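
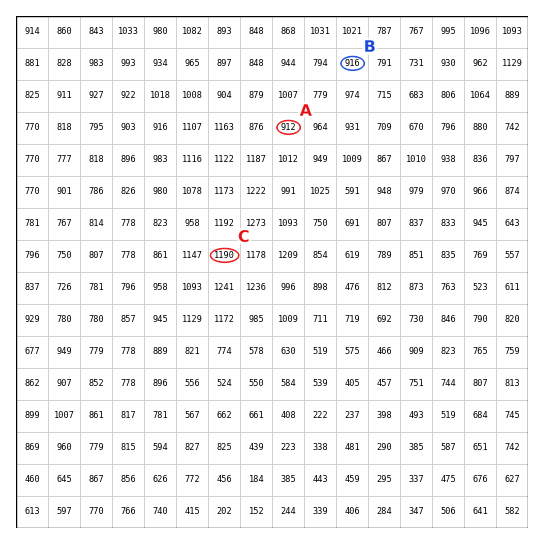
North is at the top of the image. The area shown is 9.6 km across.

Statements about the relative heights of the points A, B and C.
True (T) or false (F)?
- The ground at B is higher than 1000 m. F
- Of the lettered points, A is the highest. F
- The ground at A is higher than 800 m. T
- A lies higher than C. F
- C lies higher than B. T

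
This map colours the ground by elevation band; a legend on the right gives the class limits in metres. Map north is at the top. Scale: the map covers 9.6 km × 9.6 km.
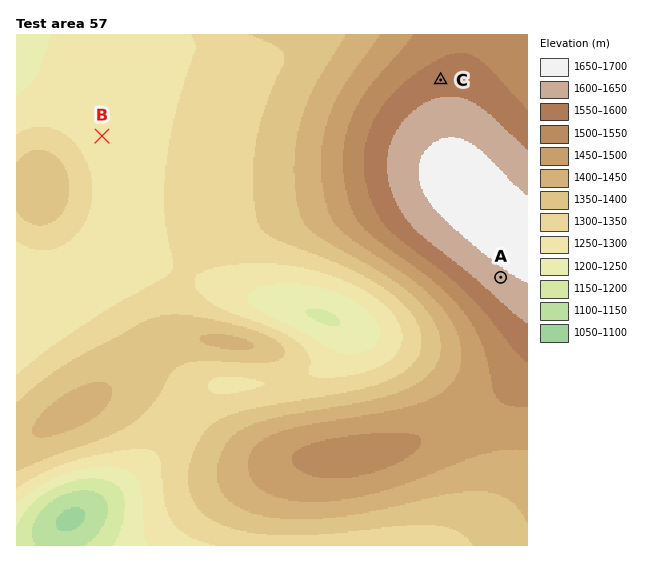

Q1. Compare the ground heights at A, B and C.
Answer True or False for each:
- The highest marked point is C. False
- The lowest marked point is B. True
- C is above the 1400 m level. True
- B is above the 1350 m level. False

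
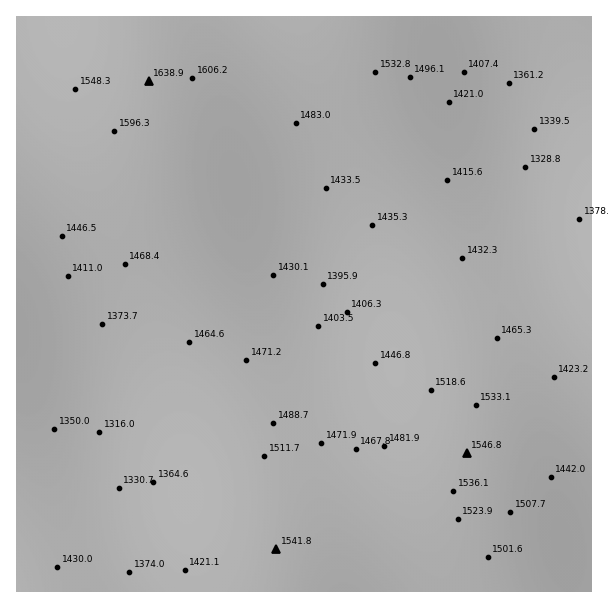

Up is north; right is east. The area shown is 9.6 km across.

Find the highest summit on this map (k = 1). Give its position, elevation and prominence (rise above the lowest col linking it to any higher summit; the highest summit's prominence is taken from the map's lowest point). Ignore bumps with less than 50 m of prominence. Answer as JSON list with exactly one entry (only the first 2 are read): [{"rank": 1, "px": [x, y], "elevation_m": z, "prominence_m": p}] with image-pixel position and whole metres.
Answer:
[{"rank": 1, "px": [149, 81], "elevation_m": 1639, "prominence_m": 323}]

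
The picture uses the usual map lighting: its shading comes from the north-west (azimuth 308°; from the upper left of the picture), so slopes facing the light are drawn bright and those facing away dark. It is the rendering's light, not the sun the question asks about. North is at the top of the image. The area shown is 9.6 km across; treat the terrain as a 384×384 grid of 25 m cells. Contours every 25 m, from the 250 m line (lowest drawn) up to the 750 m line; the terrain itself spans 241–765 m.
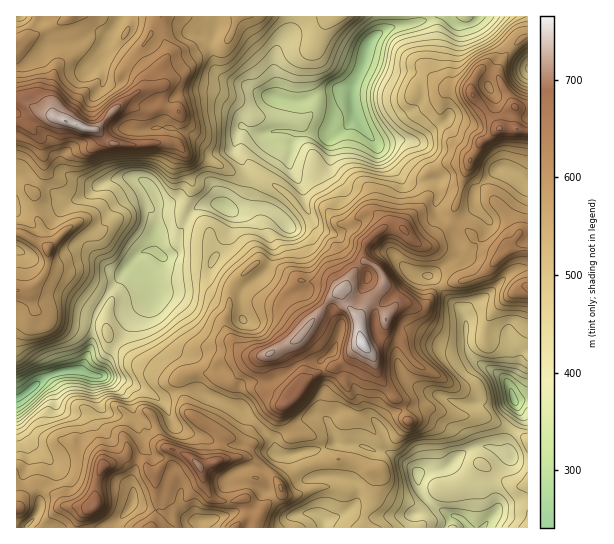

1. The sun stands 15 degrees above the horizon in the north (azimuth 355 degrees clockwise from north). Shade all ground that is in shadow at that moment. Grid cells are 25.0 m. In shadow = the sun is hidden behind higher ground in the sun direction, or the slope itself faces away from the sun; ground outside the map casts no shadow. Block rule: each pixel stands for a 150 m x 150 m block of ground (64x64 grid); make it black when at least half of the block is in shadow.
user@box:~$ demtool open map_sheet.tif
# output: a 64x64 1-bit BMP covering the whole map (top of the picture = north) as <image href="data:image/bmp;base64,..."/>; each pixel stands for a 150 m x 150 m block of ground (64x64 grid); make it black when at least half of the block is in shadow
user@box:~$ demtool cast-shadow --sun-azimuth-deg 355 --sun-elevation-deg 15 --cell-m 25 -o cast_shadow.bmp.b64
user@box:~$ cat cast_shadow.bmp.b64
<image width="64" height="64" href="data:image/bmp;base64,Qk0+AgAAAAAAAD4AAAAoAAAAQAAAAEAAAAABAAEAAAAAAAACAAATCwAAEwsAAAIAAAAAAAAA////AAAAAACA4AAAAAAAAMDwAMBgAAAAAAAB4HAAAAAAAAAAcAAAAAAAAAAAAAAAAAAAAAAAAAAAGABgAAAAAAAIAPAAAGAAAAAAEAAA4AAAAAAAAADyAAAAAAAAAP8AAAAAAAAA+AAAAAAA4ADgAAAAAADwAAAAAAAAAPgAAAAAAAAAGEEAAMAAAAAMAAQA4AAAAAYADAD4AAAABwAYBP4wAACAAAAe/yAAAcAAADx/gAAAEAAAIH+AAAAAAAAAfAAAAAAAAAAMAAAAAAAAAAAAAAAAAAAAAAAAAACAAAcAAAAAAAABhwAAAAAAAAPjAAAAAAAAA/AAAAAAAAAA8AAAAAAAAAAYAAAAAAAAIAgAAAAAAABgBgAAAAAAAeAAwAAAAAAHgAADAAAAAAYAAAAAAAAAAAAAAAAAAAAAAAAAAAAAAAAAAAAAAAAAAAAAAAfgAAAAAAAAf/wAAAAAAAD//gAAAAAAAP//gAAAAAAB//4AAAAAPgD/+AAAAAA/j5/gAAAAAD8HwAAAAAAAHw/AAAAAAAAADAgAAAAAAAAADAAAAAAAAAAAAAAAAAAAAAAAAAAAAAAAAAAAAAAAAAAAAAADAAAAAAAAAAMAAAAAAAAAAAAAAAAAAAAAAAABAAAAAAAAAAEAAAAAAAAAAQAAAAAAMAAAAAAAAAB8AAAAAAAAAD8AAA=="/>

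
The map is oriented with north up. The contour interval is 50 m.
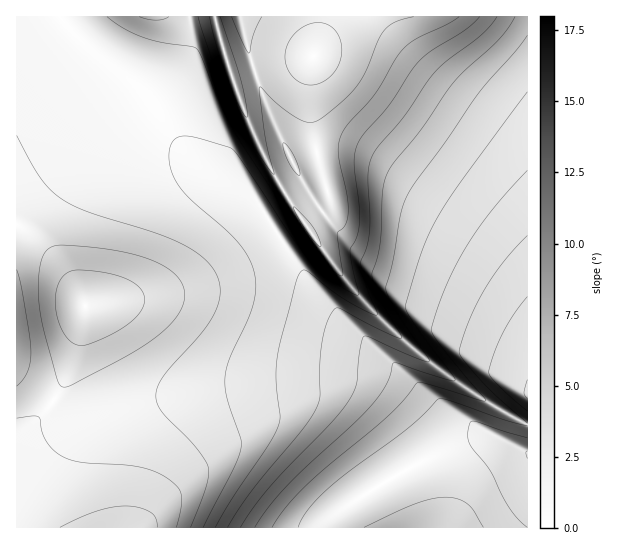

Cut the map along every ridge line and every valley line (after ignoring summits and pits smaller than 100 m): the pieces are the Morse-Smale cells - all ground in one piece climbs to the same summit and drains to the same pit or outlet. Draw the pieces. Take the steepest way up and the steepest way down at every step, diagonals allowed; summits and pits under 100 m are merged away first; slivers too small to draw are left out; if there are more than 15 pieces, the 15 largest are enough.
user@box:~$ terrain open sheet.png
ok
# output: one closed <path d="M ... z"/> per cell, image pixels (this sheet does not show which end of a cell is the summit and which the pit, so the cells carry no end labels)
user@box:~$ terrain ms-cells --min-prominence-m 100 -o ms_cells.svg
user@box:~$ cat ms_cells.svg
<path d="M62 16l-46 1 0 208 18 11 23 25 23 33 5 11 0 6-9 40-13 35-16 24-12 11-19 14 0 92 511 1 1-74-78-39-100-90-38-39-59-89-40-22-18-14-24-28-22-35-14-14-42-32-25-25z"/><path d="M527 16l-312 1 18 65 23 57 33 62 54 76 26 30 54 50 60 43 43 24 2-1z"/><path d="M214 16l-151 0 0 3 30 33 42 32 14 14 22 35 24 28 18 14 40 22 59 89 38 39 100 90 77 38 0-29-17-8-47-29-56-43-40-39-40-50-44-65-27-51-23-57z"/><path d="M17 225l0 210 18-14 12-11 16-24 13-35 9-40 0-6-5-11-23-33-23-25z"/>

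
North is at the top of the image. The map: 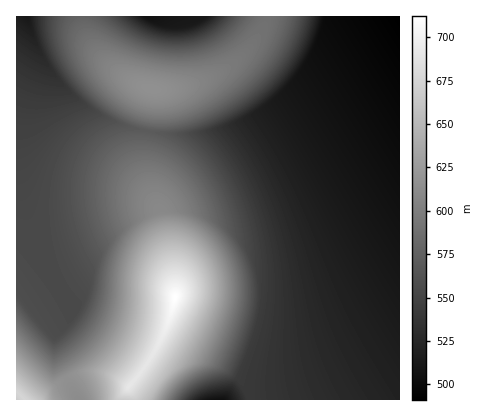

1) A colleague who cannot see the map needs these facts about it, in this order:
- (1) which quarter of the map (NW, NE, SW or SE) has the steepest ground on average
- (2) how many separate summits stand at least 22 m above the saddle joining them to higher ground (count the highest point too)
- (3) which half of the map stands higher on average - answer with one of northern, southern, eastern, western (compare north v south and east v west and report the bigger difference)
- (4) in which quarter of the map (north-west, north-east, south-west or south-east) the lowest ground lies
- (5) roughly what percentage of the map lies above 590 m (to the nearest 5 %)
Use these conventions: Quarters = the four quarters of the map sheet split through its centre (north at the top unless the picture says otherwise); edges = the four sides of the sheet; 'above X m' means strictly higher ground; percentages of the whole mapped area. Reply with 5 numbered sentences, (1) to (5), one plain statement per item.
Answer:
(1) Slopes are steepest in the south-west quarter.
(2) There are 3 summits with 22 m or more of prominence.
(3) The western half stands higher on average than the eastern half.
(4) The lowest point lies in the north-east quarter of the map.
(5) Roughly 25 % of the ground is higher than 590 m.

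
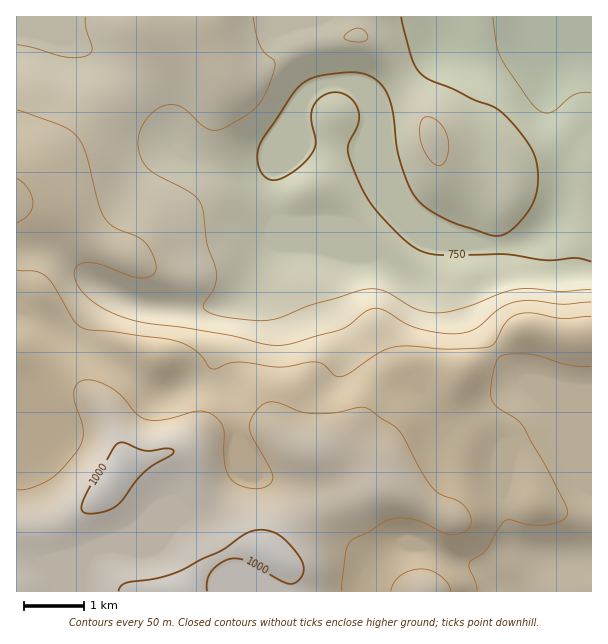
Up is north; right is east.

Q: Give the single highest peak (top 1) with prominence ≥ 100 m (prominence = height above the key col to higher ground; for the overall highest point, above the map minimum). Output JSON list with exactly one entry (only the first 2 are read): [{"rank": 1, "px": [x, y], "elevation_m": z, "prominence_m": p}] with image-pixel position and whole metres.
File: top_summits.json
[{"rank": 1, "px": [275, 557], "elevation_m": 1011, "prominence_m": 332}]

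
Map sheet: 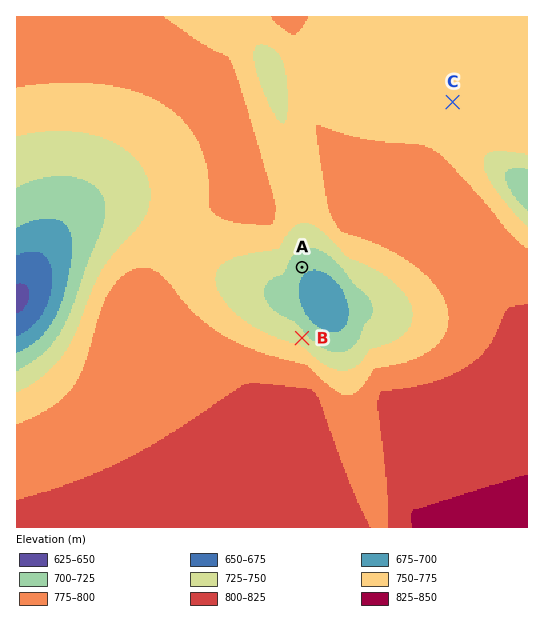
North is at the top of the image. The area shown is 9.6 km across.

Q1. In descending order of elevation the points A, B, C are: C B A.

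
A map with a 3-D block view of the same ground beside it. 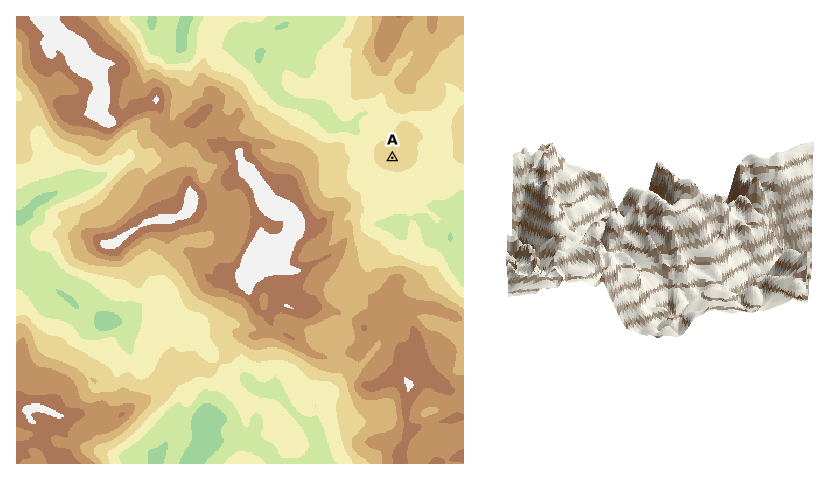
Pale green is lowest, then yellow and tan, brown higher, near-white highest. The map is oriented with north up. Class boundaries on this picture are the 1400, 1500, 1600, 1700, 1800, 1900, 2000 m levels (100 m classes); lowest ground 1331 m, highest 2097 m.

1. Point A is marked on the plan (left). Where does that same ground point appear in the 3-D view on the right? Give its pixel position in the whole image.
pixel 712 289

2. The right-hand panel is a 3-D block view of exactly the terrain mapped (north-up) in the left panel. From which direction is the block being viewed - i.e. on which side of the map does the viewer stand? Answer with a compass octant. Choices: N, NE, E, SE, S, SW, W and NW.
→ E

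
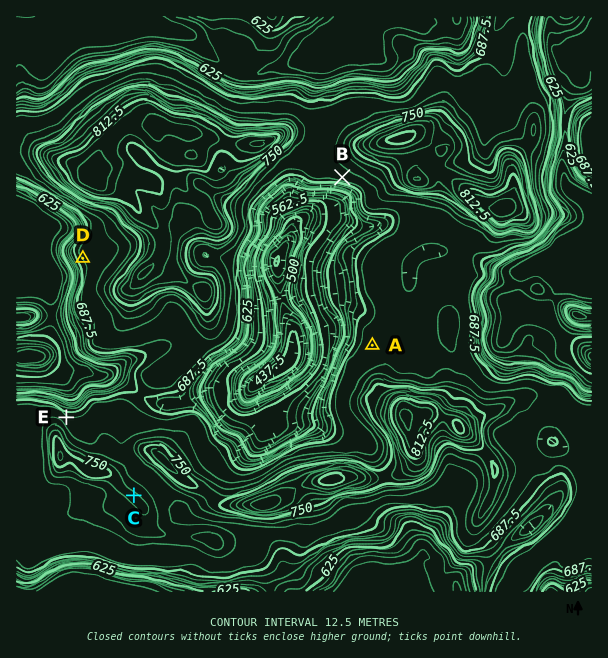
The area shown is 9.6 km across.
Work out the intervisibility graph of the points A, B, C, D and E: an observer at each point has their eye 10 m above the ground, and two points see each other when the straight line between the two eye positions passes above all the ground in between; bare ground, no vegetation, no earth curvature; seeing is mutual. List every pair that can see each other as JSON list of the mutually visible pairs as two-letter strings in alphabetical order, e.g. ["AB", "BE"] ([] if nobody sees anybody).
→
["AB", "AE", "CD", "DE"]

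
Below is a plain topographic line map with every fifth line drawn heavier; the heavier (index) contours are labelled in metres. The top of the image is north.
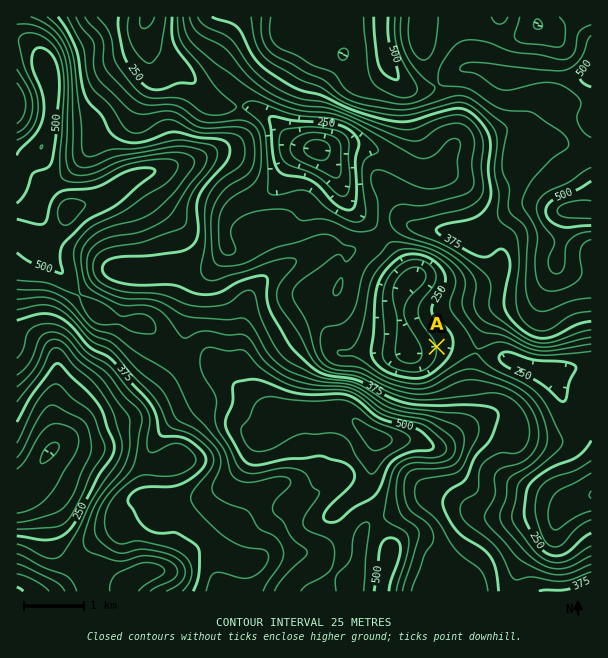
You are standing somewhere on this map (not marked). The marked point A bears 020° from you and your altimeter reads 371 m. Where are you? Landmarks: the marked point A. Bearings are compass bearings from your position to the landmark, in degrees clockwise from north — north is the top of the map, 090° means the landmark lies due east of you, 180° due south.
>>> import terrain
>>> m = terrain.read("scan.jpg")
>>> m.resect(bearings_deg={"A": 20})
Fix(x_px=416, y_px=404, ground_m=370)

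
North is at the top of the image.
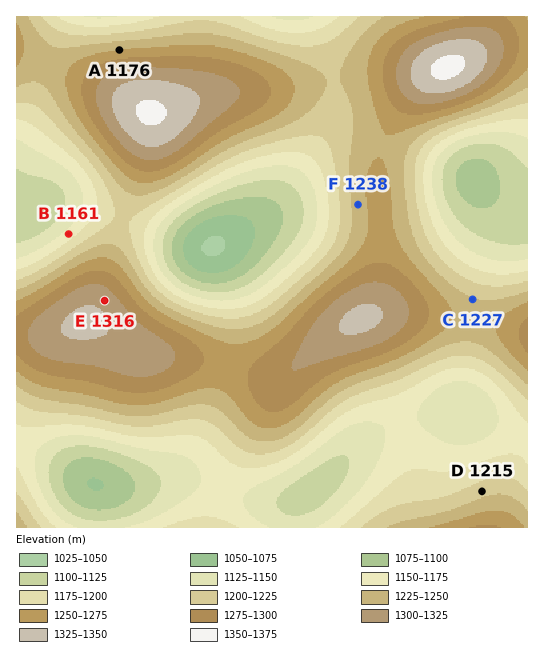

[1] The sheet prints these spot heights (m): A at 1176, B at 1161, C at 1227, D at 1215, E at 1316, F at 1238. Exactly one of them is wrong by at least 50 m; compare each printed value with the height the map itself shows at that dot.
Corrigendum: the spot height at A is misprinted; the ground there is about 1251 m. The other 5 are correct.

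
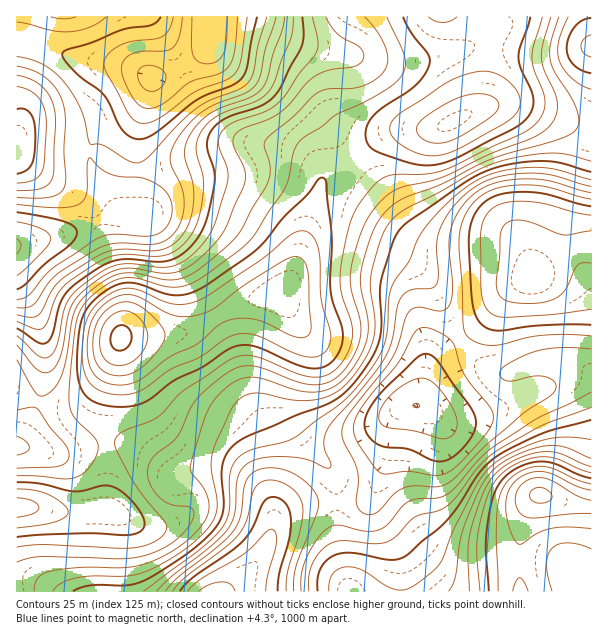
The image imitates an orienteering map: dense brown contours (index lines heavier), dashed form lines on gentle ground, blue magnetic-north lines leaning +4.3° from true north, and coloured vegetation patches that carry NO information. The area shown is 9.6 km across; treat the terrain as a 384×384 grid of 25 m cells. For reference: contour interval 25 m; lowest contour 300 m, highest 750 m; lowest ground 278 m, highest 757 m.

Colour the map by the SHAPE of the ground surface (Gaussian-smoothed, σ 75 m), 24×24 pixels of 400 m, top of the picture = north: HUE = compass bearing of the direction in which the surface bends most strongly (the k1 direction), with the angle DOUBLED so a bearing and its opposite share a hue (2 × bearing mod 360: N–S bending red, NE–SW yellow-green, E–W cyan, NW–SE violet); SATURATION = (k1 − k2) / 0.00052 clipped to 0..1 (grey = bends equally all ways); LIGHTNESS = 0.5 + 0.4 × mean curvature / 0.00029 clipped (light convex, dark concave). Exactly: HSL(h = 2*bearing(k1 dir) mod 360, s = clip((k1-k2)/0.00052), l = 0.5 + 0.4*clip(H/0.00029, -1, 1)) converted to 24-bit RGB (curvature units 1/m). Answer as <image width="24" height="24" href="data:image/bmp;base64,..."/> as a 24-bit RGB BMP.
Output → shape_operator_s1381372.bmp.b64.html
<image width="24" height="24" href="data:image/bmp;base64,Qk32BgAAAAAAADYAAAAoAAAAGAAAABgAAAABABgAAAAAAMAGAAATCwAAEwsAAAAAAAAAAAAAnT01rCZIljllfFlnr7VZ6b1GuYckCjUhA2c0MJBkGDKLaV66vtG5ytm9jZOxWlmgXVuGhGKIdCeLX59f1uyGu75zWEp1iFiMclcxhlNOnW2igHmvrZW01KG76aTIWqe5AXxJAntBBEVQO5aeutmbtMqhnn6zqDq4kGSHWUmCbDGcr6CE4+V9wadNWUFOYHBNZ4ipYbfEcJfKeIPEobzSs8vs5MD9+9D5drLlALDUAi5KHXVaqudJn9g5al5EkTmDq4WEMkSySCLGyn6X7KNs1WsmaE9Da4NLzM3/sMD/Zl31k47VrNvTaaXCfzO69tHb4szrIRO3Ew1OJmlNnt8gzd4jLlxDQ3mBk8KUJE+5JAqv33LG863B67/SmsTwqMj/1XDO1i60oiqMu5ZnyLpZb0Q0SU003+lg5nRHVBBLNR9FRIFjasVUotGBOaCxKaejacBdKUt5BR+AhpDd3tf03tny0Ob7TqH/WUYHViwNeWAqwcdDvHpGl0NYWohWnstI0CEwkx6JRF6PO8udYdaYk9KeR2W1SGKXhqZbMVxZB0JDD9JTYNtl7dGh91g1WSIQdHVGiFxgcqJjmrBSlnVOl2pikKSCfZZzoVKqjlXNf3rDbLCJVbcrZsQTJWRCRHWHnHyHhEF/H0MxIHQAKWUAq7MF8zcW3yuNPrC/VGC9ul51q2kyn5kzYalBg6ZcjohbU3RlY1t9mlFpvDwuzIoQm88ACUgICjURUlQlZSgwckw+bKcuLZwQIYIOfY4vpWZNN73mJQG9/w+P611DttBdTrdAaHdJnotBVm9FTkA8aystsDst37h+0uOYPpNqFFZMI1paQUFweZyKibqYiat4RXs8SHEpXoosHIDXEAAz/xjD+NTT4uTQgJO5ZEqlrpODZ16IRzBnc0uLk7u31ubW6eHdiYLBGH3EDkqZMleXfsiqgMPPoIXOon/Qd4zHdKrDbgLDFQAzoVa+8+XY7OXfjITdaEzy0J7iuVTSOiyyY5zJndjJud7L2sbZ0LDbLkXXEAt2P4eLR+tgMMq/WXi2jpPJj5HQgofEeABrIAB5Ztrq6e3e7+DcjIneQSv2y2jw8Hb3i2XYc6G7iMyFcs9ylaiGxZOblCWrNw5cbL5gSvVWInlrOntYbIdOh2NAjmMxahp1MajdN/DdotKn8efarYfZXxHFpjjC13jY1JHjtI/N0MulnL5ob4xRoWZDhxx7QyuXm+Kff8d6MUFaOF82UVo3d1s/m4pXNHlgLbpYLpBPLtso0eyTxjKrlwmhrEF9mX1uq3WSxHqk3aabzpSEjmFef2FZSz2MVoq3n9aMpYNsTjiDXld8U1FjXYRXaK1gO2AWNWEJLGAGPaEAd5YAKRgKNxglr0s0tpNAf3xKpX5V1Kx82IV7t16Dl3JpRltqXotRsM5Kf4xTPz1zbU2Bd16FapxnjplJYnYlR5MgGrwXR6scbW4aODscGSogh4I9x6pYdo9ieJlpwqtxzXxhu1hvwldebEtYcn0+xdMcaIMoJjYtTkk5dHFGglkuhUkVXMySY/PIT87ad1iShmVsWlh4LE5cOolOqL9lj55kbYRhtIZZw4hjqWh3wGuPxkKsrUBR5qMZkokYGiESKTIUTk0bYj8loGc8s+7pX+HULy2Pglede5S4bELNXj2zUY91kKY/nq1BUn1OlKJmtayOqXahs1mMvDGV0k2Y4ouV1m+IUT6GOHSCQI2YQpzEjbbW1r6mV5aTIyduabOYTrrHJxrUiEvprnjgtqPRosHPZYa9da+an6J8mlqNwEept1DHrY3N4r7j7LHsq3TlVnnVSbrkQcXybbzf366XoXC4IjGTc7txN6iHFk2BNli1e47d19v00sf1tmvxyXe9pnJ6Y22cYV7CjorWl5bZyKXd56js2JvuqJ/gcr7bLrneR5e/xNe4uILJOCmxobyTVqCZGTBGKmY+HcQ7QrVHly1KsBNE0VVav6Kbc5euUXWldHeXl2x9oHh9uIyvxJ7QzLfbo6rUSXzaN1vNv5GKwjFtgjdhwbM5dz8nIBMTLJETCK8SODscRQ4PoYMtoMRexbptkXtTWlhJdVo/koM6gaJFi5lXq5haxLRco8BcPpKWOEWMdT8EeSkDhV4epoQofiYrVntCJ/cyG4VYEg4lYEt+mbuIs6JZwnkpqH0zVUxBcFhFs7VFg6s9ZYlBnJxSz6NP5uYwMFokGSUXe00zqHhJia9nbKWccFS8l8m/euGHFzp1Dg9VS6B/oJ9guTpEyodVsqJyV1GAZW6Kq66GpKqBY6J7ZZGItoyC5rmTekeKNiJU"/>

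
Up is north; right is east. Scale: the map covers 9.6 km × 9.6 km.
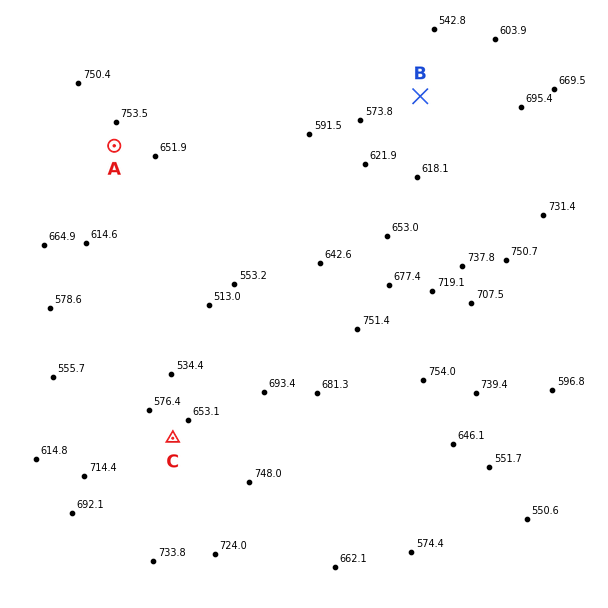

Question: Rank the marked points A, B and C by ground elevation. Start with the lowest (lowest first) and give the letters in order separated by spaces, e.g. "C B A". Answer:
B C A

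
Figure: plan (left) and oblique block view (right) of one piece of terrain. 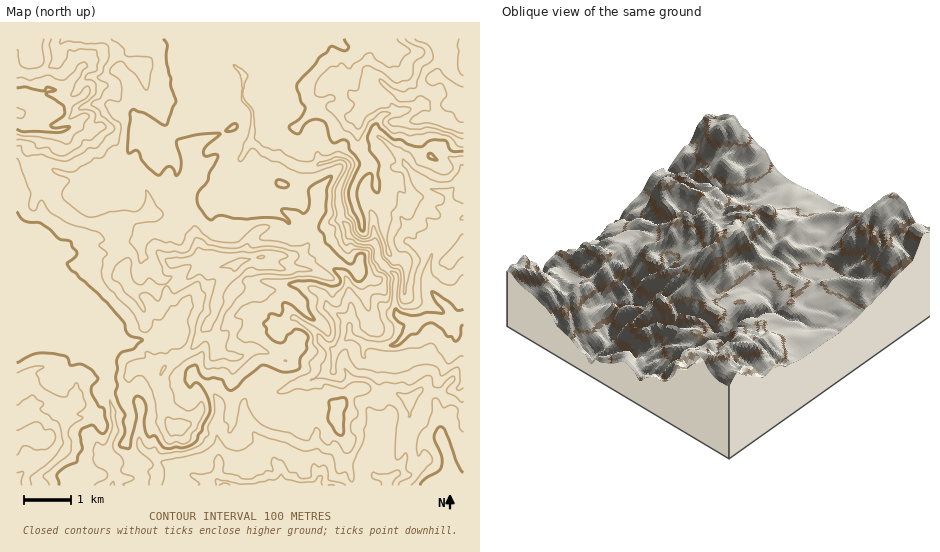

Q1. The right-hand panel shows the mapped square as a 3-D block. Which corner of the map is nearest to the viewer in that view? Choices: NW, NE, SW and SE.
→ NE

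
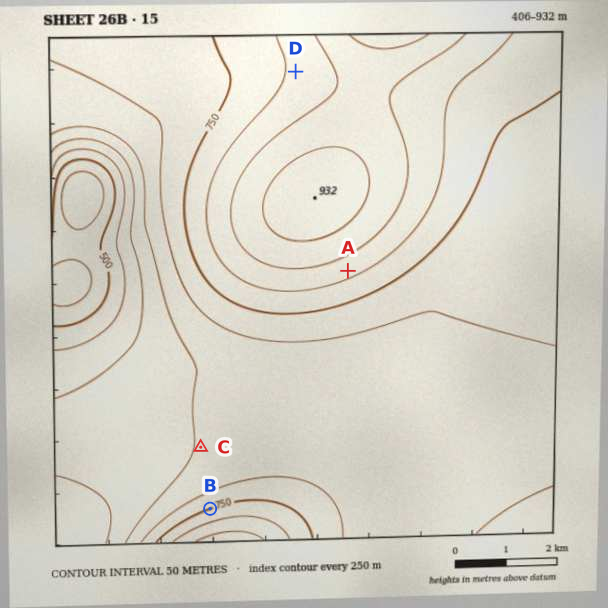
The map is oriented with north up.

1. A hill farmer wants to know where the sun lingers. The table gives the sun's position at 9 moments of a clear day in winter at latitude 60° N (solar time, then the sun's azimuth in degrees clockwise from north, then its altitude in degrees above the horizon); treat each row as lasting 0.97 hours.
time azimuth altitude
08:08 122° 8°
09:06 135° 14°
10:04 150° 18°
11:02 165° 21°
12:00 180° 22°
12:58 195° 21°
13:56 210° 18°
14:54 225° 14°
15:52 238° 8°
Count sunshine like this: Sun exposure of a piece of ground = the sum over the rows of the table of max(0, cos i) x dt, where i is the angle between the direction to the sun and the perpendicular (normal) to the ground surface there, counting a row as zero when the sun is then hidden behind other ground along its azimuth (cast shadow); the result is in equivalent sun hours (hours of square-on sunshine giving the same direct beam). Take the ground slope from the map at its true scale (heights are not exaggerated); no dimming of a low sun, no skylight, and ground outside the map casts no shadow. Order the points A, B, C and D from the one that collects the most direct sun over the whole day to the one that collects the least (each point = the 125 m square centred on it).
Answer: A > C ≈ D > B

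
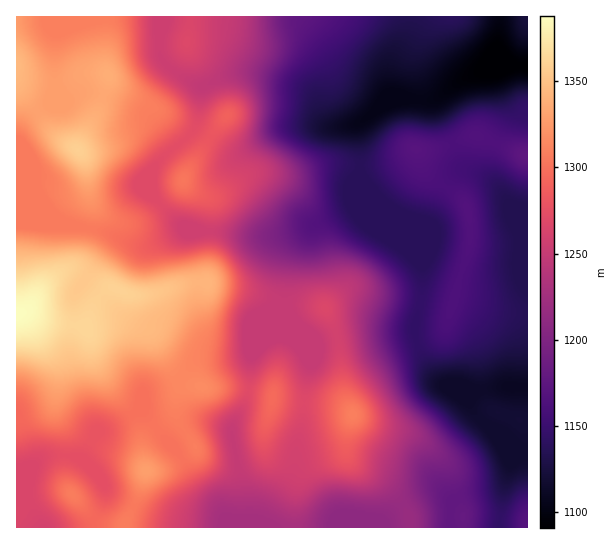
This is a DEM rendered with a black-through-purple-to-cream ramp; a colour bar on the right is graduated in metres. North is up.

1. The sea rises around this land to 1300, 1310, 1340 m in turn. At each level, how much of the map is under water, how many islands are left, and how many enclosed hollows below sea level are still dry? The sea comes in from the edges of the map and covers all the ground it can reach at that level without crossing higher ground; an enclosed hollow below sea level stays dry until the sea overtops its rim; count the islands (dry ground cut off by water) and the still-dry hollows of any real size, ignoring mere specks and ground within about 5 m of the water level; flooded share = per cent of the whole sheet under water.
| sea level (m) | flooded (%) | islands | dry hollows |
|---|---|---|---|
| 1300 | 74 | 2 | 0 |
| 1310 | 81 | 1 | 0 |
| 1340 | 93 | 1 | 0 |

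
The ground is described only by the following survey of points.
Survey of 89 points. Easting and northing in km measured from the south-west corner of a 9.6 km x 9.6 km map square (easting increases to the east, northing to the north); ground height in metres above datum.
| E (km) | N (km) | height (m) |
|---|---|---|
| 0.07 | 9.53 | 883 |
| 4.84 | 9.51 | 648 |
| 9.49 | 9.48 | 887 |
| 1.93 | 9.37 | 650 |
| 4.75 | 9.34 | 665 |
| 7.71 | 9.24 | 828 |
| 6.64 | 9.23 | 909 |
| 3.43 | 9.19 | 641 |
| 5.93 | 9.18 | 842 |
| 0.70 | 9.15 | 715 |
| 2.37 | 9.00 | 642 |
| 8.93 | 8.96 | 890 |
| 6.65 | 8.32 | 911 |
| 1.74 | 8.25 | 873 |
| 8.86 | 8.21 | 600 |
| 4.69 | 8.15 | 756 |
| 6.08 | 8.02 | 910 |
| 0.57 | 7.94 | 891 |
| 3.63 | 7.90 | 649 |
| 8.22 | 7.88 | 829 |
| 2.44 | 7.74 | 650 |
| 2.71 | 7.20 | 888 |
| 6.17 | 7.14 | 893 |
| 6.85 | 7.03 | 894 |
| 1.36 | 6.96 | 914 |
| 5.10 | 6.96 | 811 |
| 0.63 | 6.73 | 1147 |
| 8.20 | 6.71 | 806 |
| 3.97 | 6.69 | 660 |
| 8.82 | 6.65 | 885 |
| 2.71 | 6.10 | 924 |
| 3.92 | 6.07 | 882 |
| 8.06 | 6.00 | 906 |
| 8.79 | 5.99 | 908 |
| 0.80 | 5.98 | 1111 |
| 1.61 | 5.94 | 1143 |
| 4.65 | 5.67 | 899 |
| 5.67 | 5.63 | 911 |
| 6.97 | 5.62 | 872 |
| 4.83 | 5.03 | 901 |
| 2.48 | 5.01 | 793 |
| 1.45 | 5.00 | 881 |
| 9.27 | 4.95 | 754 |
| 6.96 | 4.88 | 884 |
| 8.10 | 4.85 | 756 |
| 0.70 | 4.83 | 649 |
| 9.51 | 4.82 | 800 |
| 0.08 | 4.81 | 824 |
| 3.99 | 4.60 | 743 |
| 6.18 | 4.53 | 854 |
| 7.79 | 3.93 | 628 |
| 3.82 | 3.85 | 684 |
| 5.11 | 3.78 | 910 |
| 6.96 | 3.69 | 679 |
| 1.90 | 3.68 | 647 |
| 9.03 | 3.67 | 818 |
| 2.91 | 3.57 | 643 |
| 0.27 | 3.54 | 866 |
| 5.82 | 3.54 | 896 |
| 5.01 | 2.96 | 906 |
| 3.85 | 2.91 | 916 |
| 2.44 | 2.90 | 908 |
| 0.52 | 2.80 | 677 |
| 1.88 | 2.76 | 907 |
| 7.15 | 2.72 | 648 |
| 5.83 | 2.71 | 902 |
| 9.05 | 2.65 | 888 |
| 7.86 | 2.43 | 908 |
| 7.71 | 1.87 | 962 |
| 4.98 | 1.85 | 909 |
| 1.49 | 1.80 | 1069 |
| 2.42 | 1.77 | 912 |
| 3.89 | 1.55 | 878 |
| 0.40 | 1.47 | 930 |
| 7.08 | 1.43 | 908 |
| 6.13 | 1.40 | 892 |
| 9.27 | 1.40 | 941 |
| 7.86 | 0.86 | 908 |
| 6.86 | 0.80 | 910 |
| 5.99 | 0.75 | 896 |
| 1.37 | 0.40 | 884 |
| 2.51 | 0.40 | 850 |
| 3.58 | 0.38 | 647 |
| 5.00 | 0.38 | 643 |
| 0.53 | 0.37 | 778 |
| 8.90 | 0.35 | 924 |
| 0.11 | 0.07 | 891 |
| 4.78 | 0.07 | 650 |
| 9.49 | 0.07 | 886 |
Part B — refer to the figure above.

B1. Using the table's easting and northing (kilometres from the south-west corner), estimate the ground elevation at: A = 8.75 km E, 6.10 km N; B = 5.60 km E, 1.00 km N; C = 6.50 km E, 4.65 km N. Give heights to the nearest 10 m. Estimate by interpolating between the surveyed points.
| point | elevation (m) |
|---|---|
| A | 910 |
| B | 870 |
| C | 850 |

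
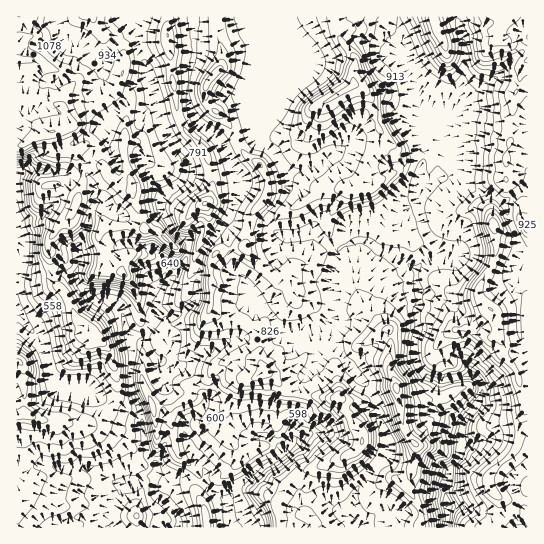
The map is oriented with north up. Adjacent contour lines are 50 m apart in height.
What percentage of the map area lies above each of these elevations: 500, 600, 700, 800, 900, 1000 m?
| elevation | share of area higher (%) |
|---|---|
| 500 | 93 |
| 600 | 84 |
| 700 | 75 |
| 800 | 54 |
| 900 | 28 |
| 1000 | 9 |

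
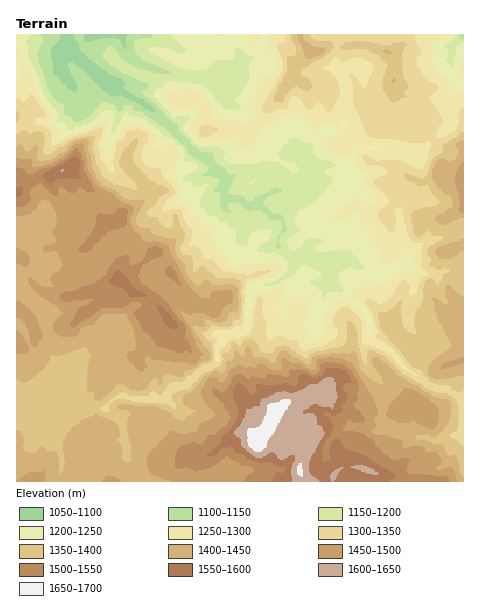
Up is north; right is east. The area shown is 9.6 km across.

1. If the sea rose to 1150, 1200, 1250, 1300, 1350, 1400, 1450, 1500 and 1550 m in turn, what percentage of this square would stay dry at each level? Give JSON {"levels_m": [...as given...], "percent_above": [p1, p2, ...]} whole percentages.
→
{"levels_m": [1150, 1200, 1250, 1300, 1350, 1400, 1450, 1500, 1550], "percent_above": [95, 87, 75, 64, 52, 39, 24, 13, 6]}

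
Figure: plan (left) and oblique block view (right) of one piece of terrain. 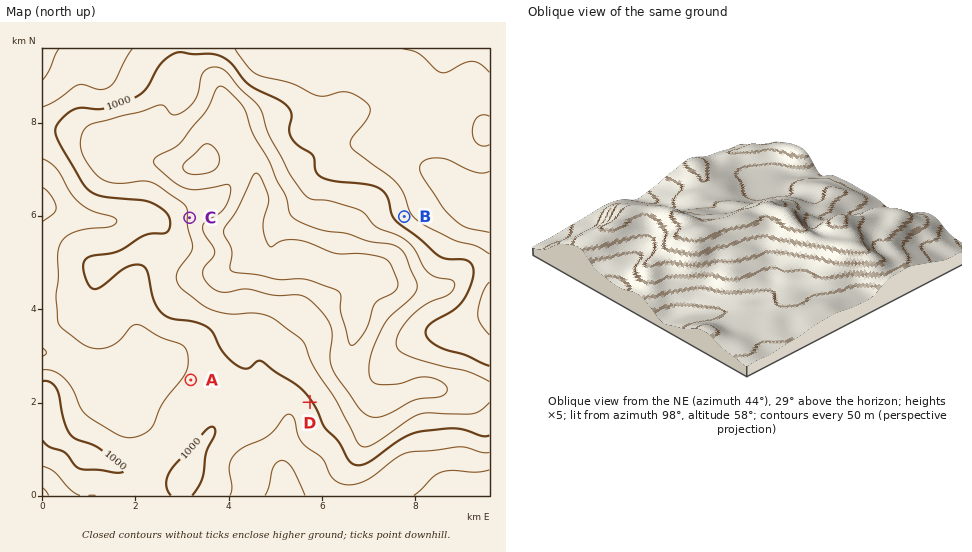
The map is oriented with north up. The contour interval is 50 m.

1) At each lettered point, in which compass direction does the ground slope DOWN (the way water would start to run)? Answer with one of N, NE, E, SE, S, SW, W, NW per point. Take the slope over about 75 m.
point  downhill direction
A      NW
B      NE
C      W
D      SW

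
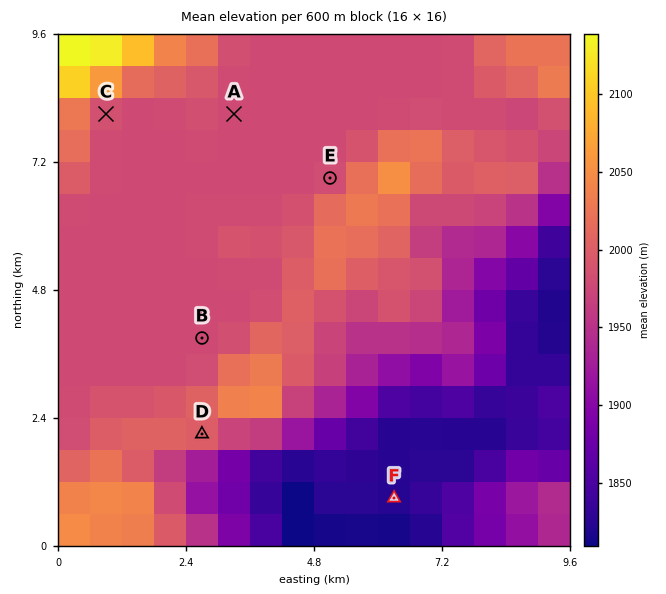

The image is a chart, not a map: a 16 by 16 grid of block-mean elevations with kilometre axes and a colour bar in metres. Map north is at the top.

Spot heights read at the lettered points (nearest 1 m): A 1979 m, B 1979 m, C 1979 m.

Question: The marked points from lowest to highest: F E D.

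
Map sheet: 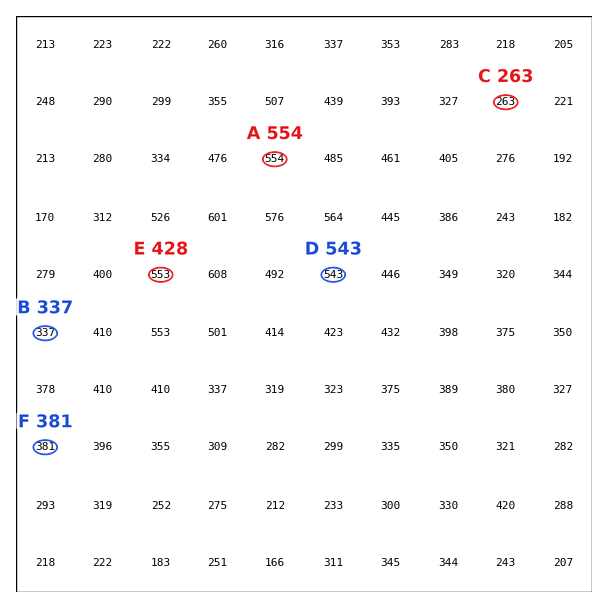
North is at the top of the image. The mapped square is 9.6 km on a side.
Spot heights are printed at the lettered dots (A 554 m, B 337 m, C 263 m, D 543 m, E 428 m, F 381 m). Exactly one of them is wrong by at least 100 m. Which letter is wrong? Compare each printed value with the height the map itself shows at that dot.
E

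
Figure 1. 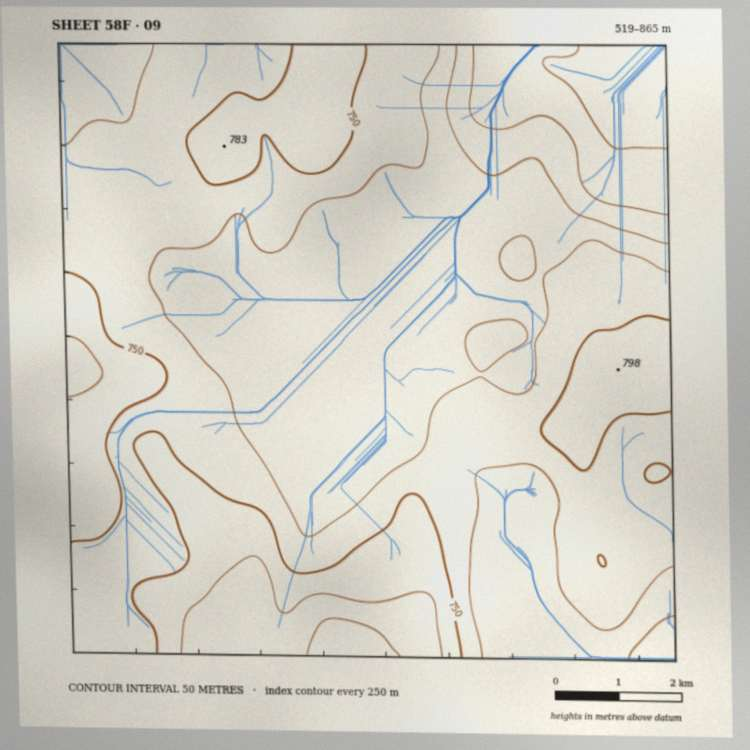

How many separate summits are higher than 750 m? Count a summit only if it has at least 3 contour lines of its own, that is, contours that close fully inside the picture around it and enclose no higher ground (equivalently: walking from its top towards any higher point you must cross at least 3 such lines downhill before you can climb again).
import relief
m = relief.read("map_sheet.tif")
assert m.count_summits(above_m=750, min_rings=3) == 0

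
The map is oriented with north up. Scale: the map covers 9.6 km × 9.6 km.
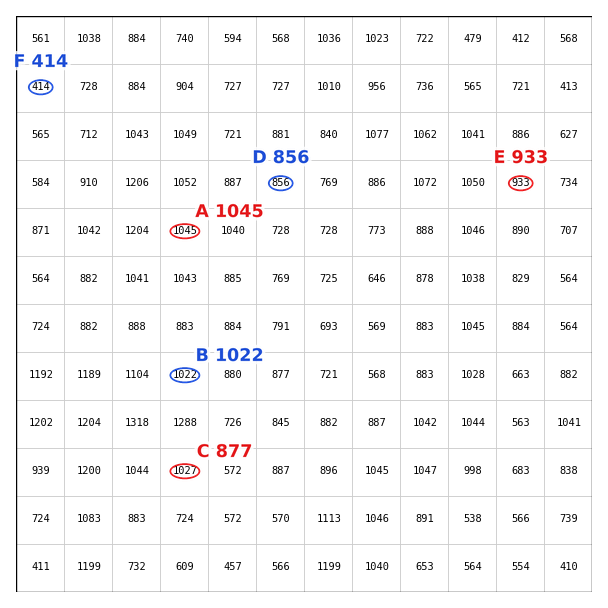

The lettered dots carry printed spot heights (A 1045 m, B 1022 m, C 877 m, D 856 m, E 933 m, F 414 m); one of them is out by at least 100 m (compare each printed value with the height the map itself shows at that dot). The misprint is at C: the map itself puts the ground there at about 1027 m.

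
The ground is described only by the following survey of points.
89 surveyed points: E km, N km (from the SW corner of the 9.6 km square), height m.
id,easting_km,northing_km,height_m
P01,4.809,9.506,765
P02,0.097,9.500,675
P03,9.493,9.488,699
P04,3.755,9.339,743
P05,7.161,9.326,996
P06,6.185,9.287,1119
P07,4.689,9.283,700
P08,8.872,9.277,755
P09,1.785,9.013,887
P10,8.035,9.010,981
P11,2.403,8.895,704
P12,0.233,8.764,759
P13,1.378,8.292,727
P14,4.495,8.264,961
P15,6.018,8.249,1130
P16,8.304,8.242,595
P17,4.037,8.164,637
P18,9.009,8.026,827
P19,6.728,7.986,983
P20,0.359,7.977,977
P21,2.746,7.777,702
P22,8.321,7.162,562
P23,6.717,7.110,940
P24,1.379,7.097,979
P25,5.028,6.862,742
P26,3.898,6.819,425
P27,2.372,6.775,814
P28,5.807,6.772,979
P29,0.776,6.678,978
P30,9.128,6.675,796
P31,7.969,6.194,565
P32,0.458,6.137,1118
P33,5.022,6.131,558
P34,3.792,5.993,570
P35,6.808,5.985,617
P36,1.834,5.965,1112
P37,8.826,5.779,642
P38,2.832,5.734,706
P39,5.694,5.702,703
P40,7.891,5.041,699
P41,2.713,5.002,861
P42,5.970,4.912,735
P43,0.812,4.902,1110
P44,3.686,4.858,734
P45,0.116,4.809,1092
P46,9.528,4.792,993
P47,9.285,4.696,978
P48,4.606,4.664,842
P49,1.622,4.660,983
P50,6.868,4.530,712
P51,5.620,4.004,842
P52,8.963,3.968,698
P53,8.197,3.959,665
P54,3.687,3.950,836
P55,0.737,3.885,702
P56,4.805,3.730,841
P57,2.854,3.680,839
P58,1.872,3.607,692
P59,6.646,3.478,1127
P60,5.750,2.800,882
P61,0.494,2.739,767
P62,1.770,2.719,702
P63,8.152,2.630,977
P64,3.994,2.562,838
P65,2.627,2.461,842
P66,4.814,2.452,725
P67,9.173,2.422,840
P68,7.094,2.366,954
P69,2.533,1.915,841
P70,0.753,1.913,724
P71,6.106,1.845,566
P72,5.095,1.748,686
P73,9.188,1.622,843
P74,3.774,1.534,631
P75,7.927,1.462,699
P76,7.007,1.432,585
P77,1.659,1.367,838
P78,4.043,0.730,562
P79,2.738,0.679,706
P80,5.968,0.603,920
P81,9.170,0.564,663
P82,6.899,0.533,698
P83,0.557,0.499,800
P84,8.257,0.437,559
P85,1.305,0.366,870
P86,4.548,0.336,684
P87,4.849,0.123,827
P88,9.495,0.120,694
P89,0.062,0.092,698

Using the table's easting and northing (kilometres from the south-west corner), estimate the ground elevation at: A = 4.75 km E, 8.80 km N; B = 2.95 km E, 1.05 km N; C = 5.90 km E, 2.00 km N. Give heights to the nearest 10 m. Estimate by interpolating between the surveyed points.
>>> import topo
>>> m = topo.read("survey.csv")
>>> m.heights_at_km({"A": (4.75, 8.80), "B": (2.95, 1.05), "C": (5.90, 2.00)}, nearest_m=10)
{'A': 840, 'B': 700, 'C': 700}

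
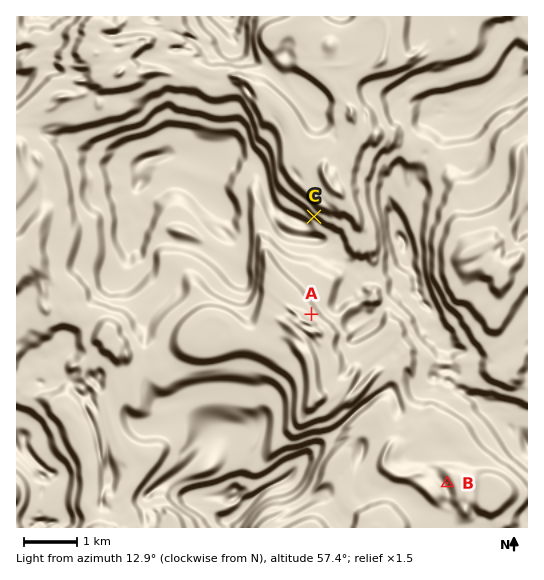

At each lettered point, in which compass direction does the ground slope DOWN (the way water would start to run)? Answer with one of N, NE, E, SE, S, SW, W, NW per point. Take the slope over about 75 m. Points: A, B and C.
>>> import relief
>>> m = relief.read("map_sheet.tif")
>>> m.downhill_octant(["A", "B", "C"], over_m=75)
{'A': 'NE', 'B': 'SW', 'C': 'SW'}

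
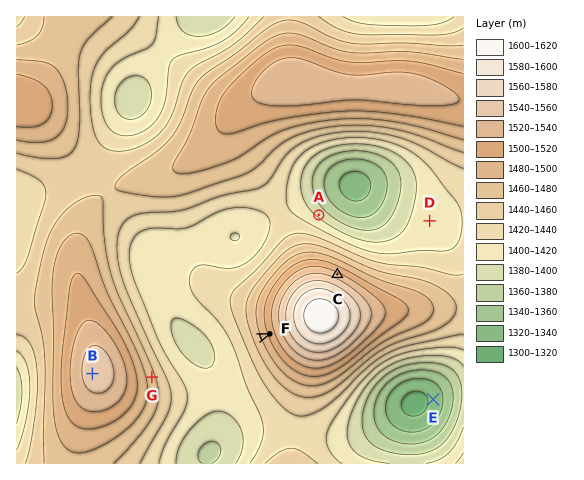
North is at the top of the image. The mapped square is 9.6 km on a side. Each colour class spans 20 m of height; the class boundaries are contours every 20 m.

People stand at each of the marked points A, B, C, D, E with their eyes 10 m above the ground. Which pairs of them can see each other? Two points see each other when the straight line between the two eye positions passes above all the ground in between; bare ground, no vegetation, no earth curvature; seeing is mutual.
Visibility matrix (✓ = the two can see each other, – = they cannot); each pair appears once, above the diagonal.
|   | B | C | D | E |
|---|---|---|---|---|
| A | – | ✓ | ✓ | – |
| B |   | – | – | – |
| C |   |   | ✓ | – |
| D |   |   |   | – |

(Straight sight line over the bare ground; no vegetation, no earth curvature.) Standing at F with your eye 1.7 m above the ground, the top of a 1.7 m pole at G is visible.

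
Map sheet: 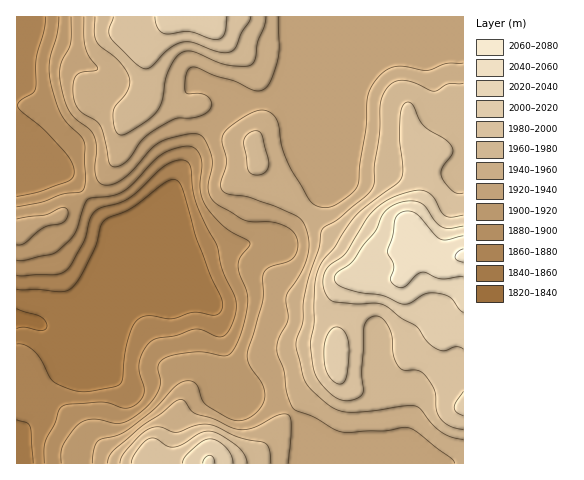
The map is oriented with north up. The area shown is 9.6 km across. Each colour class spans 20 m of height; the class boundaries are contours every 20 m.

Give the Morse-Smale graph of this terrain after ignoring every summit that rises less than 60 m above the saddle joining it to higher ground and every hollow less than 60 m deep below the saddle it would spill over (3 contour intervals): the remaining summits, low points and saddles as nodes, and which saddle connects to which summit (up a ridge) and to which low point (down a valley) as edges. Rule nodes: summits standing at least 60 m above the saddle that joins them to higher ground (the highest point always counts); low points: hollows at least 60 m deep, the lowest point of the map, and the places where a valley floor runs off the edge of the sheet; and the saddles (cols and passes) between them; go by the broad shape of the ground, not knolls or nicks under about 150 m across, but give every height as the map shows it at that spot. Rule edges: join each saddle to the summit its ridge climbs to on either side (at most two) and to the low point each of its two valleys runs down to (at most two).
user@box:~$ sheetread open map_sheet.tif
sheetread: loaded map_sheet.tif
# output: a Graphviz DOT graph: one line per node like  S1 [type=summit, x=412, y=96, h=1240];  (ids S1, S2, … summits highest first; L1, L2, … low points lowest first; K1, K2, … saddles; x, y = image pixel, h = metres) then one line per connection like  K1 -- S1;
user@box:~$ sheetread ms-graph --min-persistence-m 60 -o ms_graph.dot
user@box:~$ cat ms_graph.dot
graph terrain {
  S1 [type=summit, x=463, y=256, h=2063];
  S2 [type=summit, x=209, y=462, h=2021];
  S3 [type=summit, x=178, y=18, h=2011];
  L1 [type=low, x=17, y=319, h=1836];
  K1 [type=saddle, x=292, y=412, h=1940];
  K2 [type=saddle, x=265, y=101, h=1936];
  K1 -- S1;
  K1 -- S2;
  K1 -- L1;
  K2 -- S1;
  K2 -- S3;
  K2 -- L1;
}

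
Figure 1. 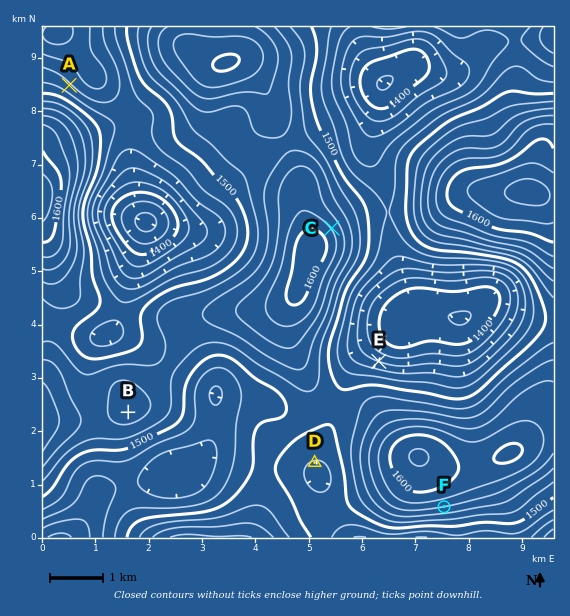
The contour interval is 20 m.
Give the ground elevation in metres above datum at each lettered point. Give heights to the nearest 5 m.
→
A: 1465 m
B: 1550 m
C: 1580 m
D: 1480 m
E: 1440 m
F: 1560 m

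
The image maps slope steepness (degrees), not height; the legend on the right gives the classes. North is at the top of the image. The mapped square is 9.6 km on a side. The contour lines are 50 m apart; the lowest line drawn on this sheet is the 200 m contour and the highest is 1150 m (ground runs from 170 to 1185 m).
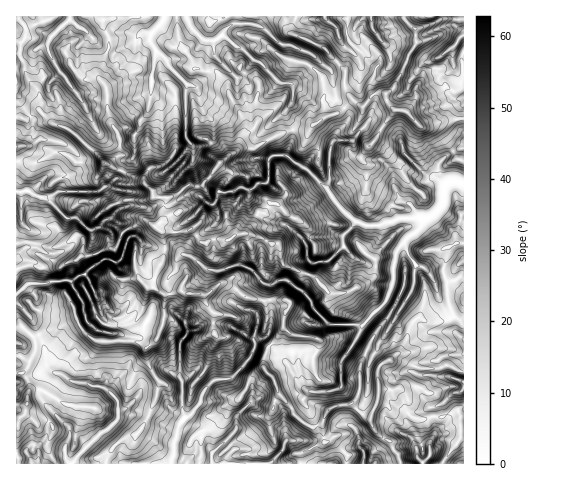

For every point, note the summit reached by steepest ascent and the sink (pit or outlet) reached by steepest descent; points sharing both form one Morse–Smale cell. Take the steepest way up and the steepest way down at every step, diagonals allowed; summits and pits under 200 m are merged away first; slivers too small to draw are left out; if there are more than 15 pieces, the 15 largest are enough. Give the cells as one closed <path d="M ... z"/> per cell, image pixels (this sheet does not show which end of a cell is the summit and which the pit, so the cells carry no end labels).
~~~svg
<path d="M292 130l-9 3-28 15-16 1-18 13-19 23-14 0-10 9-11 5-4 10 0 9-8 9 8 8 2 11-1 9-10 26-7 6-4 20-7 15 7 6 16 3 5-12 1-25 17-3 4 3 20 1 15-12 8 1 20 14 14 3 23-1 4 5-6 10-1 13-7 12-8 8-5 13 0 6 10 10 5 16 13 14 3 7 17 13 10-3 8-15 13-5 11-1 9 11 8 3 9-22-1-25 4-6 8-4 6-6 6 0 7 10 10 4 21 0 7-3 12 6 5-1 0-222-13 4-11 10-2 13 4 8-7-5-14 5-9 11-3 10-11-2-4 4-1 3 5 8-2 3-19 6-9 0-13-5-7-5-18-22-2-5 2-9-1-24-15-1-10 13-17-13 5-16z"/><path d="M260 16l-243 0-1 101 11 2 9-9 4 0 14 14 10 3 10 6 22 20 8 10 39 17 10 10 1 7 15 1 9-4 10-9 12 1 10-8 8-13 13-11 11-6 13 0 28-15 9-3-6-19 6-10 0-17 10-13 4-18-15-8-12-2-13-13-8-5z"/><path d="M227 283l-9 1-12 11-20-1-4-3-18 3-1 31-6 14-11 9 2 15 12 19-4 17-14 29-6 7-12 3-10 8-7 12-1 6 194 0 2-12 22-10-1-18-12 3-16-11-4-9-13-14-5-16-10-10 5-19 8-8 7-12 1-13 6-13-4-2-23 1-14-3z"/><path d="M76 319l-42 18 2 12-8 19-5 4 7 14-2 17-3 10-9 6 1 45 88 0 10-19 14-9 7-1 6-7 14-29 4-17-12-19-2-16-6-4-9-3-36 0-13-10z"/><path d="M384 93l-10 1-11 13-10-6-12 11-19 7-14 11-14-1-7 25 5 7 12 7 10-13 15 1 1 24-2 9 2 5 18 22 7 5 13 5 9 0 19-6 2-3-5-8 1-3 4-4 11 2 3-10 9-11 11-5 9 4-3-7 2-13 11-10 13-5-1-28-22 2-20 6-15-15-13-3-6-7z"/><path d="M40 110l-4 0-9 9-11-1 1 126 14-2 19 6 16-4 9-8 5 0 4 5-3 15 7 0 20-8 7 1 6-14 20-15 5 0 8 6 8-5 4-23-13-1-8 3-22 0-13 6-4-6-2-11-8-7 0-4 8-12-2-6-28-27-10-6-10-3z"/><path d="M146 220l-5 0-8 7-7 3-5 5-6 14-7-1-16 7-11 1-4 4-15 6-10-6-11 8-5-2-11 0-8 3-1 57 5 0 13 11 42-18 6 11 13 10 36 0 9 3 6 4 6-3 5-5 3-7-20-6-4-6 7-13 4-20 7-6 2-9 6-9 3-17-3-14z"/><path d="M455 16l-52 1 13 14 0 12-6 9-16 36-8 6 0 4 7 11 13 3 15 15 20-6 23-3 0-20-12 0-8-16-3-2 1-6 12-6-3-19 13-14-9-10z"/><path d="M295 16l-33 0-4 9 8 5 13 13 12 2 15 8-4 18-10 13 0 17-6 10 0 4 7 15 15 0 14-11 19-7 12-11-8-13 0-18-22-22-31-14-1-7z"/><path d="M390 389l-11 1-1 12-7 15 0 6 3 7 18 14 2 7 5 4 1 9 42 0 18-26-1-25-4-1-13 5-9-1-9 4-12-3-16-17z"/><path d="M399 353l-19 12-2 5 1 19 11 0 6 11 16 17 8 3 13-4 9 1 22-10-1-36-4 0-12-6-7 3-21 0-10-4z"/><path d="M353 403l-17 3-8 5-5 9 1 22-22 10-1 2 0 10 99-1-1-8-5-4-2-7-18-14-3-12-9-4z"/><path d="M403 16l-36 0-9 6-4 9-7 4 3 7 25 26-4 14 0 8 3 4 11 0 9-6 16-36 6-9 0-12z"/><path d="M325 16l-28 0-6 16 2 3 30 13 6 5 16 17 1 21 8 10 9 6 10-12-2-13 4-14-25-26-3-7-7 1-2-2-1-6-10-7z"/><path d="M80 236l-5 0-9 8-16 4-19-6-14 2-1 25 9-3 11 0 5 2 11-8 9 6 16-6 4-4 3-11 0-4z"/>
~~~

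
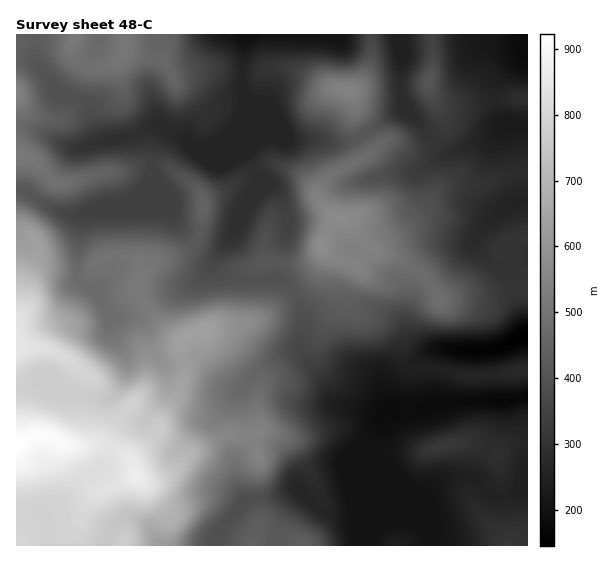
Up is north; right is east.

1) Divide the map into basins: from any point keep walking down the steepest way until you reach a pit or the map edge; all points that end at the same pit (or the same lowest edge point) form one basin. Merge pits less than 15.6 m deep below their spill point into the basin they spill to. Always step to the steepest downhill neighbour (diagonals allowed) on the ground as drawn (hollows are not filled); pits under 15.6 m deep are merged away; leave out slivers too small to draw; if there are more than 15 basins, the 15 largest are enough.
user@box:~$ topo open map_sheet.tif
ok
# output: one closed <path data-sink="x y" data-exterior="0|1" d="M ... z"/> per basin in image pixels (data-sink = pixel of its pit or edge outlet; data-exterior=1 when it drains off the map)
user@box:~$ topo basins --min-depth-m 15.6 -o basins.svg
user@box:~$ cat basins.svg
<path data-sink="527 335" data-exterior="1" d="M131 258l-25 0-4 1-11 11-9 4-19 0-9-3-13 3-9 10-5 23-11 13 0 225 287 1 4-14 16-25 0-8-27-52-11-10-20-7-12 8-24-4-39 19-16 18-13 8-16 3-9-6-4-11 0-8 25-25 6-16 17-25 5-16 0-7-5-19 1-8-10-6-16-16-14-20-2-12 6-18-6-8z"/><path data-sink="243 35" data-exterior="1" d="M370 34l-245 0 0 21-12 10-11 2-16 0-2 2-21 49-6 3-19-4-8-4-13-16-1 222 11-12 5-23 9-10 6-3 35 3 9-4 11-11 4-1 25 0 8 3 6 8-6 18 4 14 12 18 22 20 5 2 12-8 23-7 30-4 6-11 2-43 10-6 28 3 10-2 8-4 8-7 8-21 8-14-18-20 6-13 11-11 37-20 0-5-15-27-1-20-6-10 11-7 8-15 4-16z"/><path data-sink="527 396" data-exterior="1" d="M322 249l1 10-10 18-10 10-21 14-20 17-16 5-35 4-17 6-13 8-1 8 5 19-2 16-7 15-13 17-8 20-23 21 0 8 4 11 9 6 16-3 13-8 16-18 31-16 16-3 16 4 12-8 22 8 9 9 25 48 2 12-16 25-3 7 1 7 204 0 3-15-11-44-4-32 10-10 21-6 0-68-58 6-35-8-24 0-8-12-3-17-5-8-16-13-24-8-8-8-2-15 10-21-25-12z"/><path data-sink="527 124" data-exterior="1" d="M527 98l-29 1-28 7-25 0-11-7 10 28-4 8-9 8-10 6-12 0-15-8-8 0-17 14-35 18-11 11-6 13 17 20 15 2 15 24 9 7 32-21 24-26 6-10 14-10 12-1 6 3 14 0 32-12 14 2z"/><path data-sink="527 201" data-exterior="1" d="M518 173l-11 1-26 11-28-3-10 4-38 43-19 10-13 12 20 4 18 11 18 15 10 20 24-6 28 2 28-8 2-4-4-12-13-22 11-10 13-2 0-63z"/><path data-sink="401 35" data-exterior="1" d="M431 34l-60 1 1 18-4 16-8 15-11 7 6 10 1 20 15 32 15-12 8 0 15 8 12 0 10-6 9-8 4-8-1-8-15-32 5-24z"/><path data-sink="527 35" data-exterior="1" d="M527 34l-94 0 0 29-5 18 4 16 6 6 7 3 25 0 28-7 29-1z"/><path data-sink="99 35" data-exterior="1" d="M123 34l-48 0-3 18 8 11 7 4 15 0 11-2 12-10z"/>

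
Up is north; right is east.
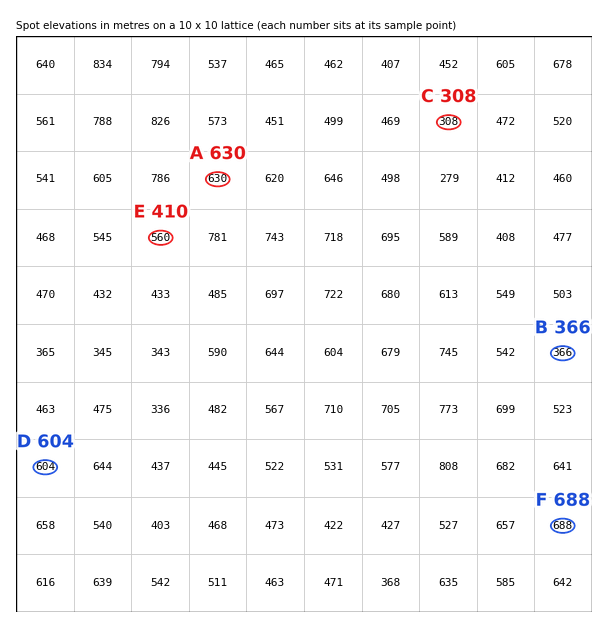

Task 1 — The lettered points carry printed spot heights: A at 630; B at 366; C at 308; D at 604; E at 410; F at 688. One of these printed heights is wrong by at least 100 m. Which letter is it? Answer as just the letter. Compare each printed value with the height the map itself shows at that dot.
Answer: E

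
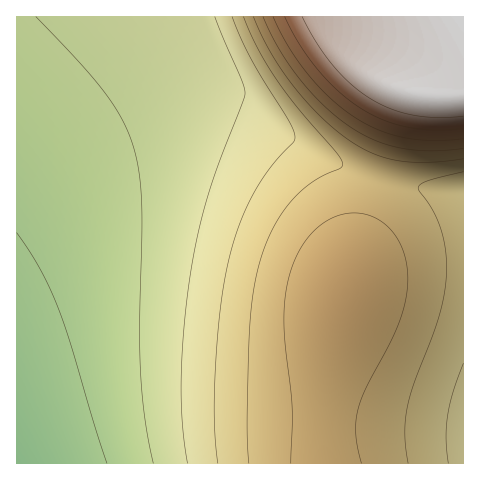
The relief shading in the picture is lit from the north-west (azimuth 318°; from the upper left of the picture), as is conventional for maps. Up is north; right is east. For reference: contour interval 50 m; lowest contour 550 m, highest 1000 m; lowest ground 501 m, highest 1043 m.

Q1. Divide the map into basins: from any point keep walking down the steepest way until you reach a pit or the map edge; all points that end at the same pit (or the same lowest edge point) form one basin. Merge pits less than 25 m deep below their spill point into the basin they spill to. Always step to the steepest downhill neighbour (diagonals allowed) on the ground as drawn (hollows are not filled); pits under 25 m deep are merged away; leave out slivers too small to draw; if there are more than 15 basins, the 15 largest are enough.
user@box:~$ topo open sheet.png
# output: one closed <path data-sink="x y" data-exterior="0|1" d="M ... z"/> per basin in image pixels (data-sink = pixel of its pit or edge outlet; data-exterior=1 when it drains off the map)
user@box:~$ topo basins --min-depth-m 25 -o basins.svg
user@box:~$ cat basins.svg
<path data-sink="17 463" data-exterior="1" d="M463 16l-447 1 1 447 308-1-1-54 12-77 11-49 49-166 10-26 21 3 37-2z"/><path data-sink="463 440" data-exterior="1" d="M412 91l-6 0-10 26-56 194-15 85-1 63 2 5 138-1 0-369-37 0z"/>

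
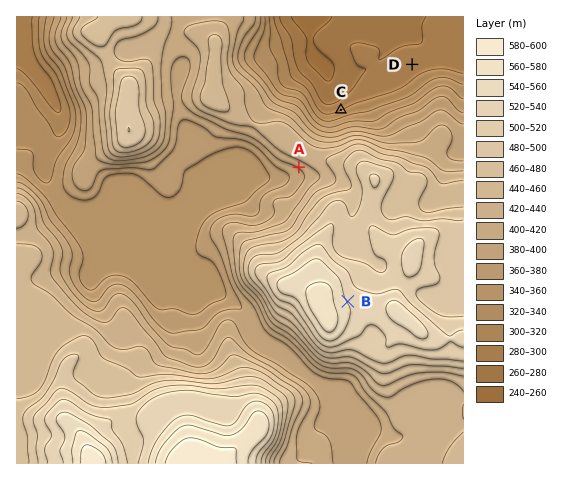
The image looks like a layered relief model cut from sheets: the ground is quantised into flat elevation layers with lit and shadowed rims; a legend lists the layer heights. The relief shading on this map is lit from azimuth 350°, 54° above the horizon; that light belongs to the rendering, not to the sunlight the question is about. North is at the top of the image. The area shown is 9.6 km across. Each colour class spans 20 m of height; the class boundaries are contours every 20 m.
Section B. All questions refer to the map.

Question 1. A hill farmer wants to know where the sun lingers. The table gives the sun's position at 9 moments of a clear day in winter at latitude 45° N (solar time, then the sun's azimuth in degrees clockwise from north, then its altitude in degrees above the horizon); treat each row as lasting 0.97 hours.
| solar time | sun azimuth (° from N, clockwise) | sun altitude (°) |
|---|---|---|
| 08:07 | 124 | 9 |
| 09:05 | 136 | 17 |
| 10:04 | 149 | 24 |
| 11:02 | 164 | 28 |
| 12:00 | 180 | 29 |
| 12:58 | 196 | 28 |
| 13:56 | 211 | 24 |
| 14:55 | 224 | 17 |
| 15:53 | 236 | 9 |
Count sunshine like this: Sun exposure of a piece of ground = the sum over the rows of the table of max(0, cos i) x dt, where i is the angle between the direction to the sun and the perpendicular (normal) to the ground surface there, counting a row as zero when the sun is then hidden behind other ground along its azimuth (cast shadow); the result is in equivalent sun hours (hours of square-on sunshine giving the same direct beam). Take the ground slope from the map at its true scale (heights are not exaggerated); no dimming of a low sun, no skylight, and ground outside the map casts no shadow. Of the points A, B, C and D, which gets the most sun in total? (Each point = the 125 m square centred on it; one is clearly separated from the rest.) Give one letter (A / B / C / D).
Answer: A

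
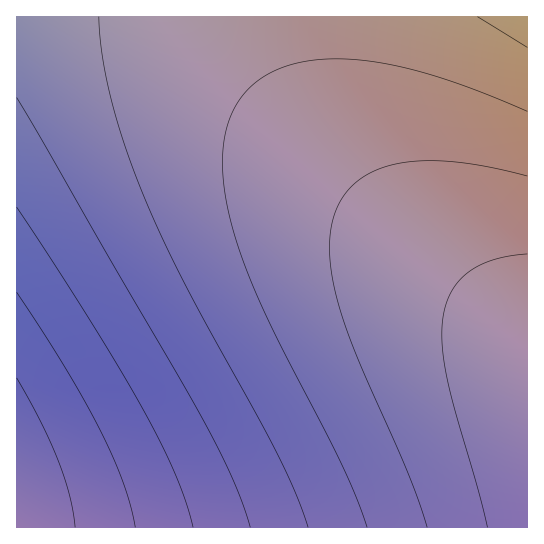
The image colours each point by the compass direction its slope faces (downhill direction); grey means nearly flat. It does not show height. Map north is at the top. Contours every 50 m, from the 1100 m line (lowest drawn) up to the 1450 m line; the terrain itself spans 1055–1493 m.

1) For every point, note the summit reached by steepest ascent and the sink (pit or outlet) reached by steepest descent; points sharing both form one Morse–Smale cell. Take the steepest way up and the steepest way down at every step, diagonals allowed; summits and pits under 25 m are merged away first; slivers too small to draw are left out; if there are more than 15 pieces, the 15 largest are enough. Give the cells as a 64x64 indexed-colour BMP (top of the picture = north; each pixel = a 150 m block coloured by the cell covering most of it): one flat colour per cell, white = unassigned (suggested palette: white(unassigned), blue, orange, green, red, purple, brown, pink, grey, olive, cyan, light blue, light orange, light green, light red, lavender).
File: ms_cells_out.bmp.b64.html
<image width="64" height="64" href="data:image/bmp;base64,Qk12CAAAAAAAAHYAAAAoAAAAQAAAAEAAAAABAAQAAAAAAAAIAAATCwAAEwsAABAAAAAAAAAA////ALR3HwAOf/8ALKAsACgn1gC9Z5QAS1aMAMJ34wB/f38AIr28AM++FwDox64AeLv/AIrfmACWmP8A1bDFABERERERERERERERERERERERERERERERERERERERERERERERERERERERERERERERERERERERERERERERERERERERERERERERERERERERERERERERERERERERERERERERERERERERERERERERERERERERERERERERERERERERERERERERERERERERERERERERERERERERERERERERERERERERERERERERERERERERERERERERERERERERERERERERERERERERERERERERERERERERERERERERERERERERERERERERERERERERERERERERERERERERERERERERERERERERERERERERERERERERERERERERERERERERERERERERERERERERERERERERERERERERERERERERERERERERERERERERERERERERERERERERERERERERERERERERERERERERERERERERERERERERERERERERERERERERERERERERERERERERERERERERERERERERERERERERERERERERERERERERERERERERERERERERERERERERERERERERERERERERERERERERERERERERERERERERERERERERERERERERERERERERERERERERERERERERERERERERERERERERERERERERERERERERERERERERERERERERERERERERERERERERERERERERERERERERERERERERERERERERERERERERERERERERERERERERERERERERERERERERERERERERERERERERERERERERERERERERERERERERERERERERERERERERERERERERERERERERERERERERERERERERERERERERERERERERERERERERERERERERERERERERERERERERERERERERERERERERERERERERERERERERERERERERERERERERERERERERERERERERERERERERERERERERERERERERERERERERERERERERERERERERERERERERERERERERERESERERERERERERERERERERERERERERERERERERERERESIRERERERERERERERERERERERERERERERERERERERESIhEREREREREREREREREREREREREREREREREREREREiIiEREREREREREREREREREREREREREREREREREREREiIiIREREREREREREREREREREREREREREREREREREREiIiIhEREREREREREREREREREREREREREREREREREREiIiIiEREREREREREREREREREREREREREREREREREREiIiIiIRERERERERERERERERERERERERERERERERERIiIiIiIhERERERERERERERERERERERERERERERERERIiIiIiIiERERERERERERERERERERERERERERERERERIiIiIiIiIRERERERERERERERERERERERERERERERERIiIiIiIiIhERERERERERERERERERERERERERERERERIiIiIiIiIiERERERERERERERERERERERERERERERERIiIiIiIiIiIRERERERERERERERERERERERERERERERIiIiIiIiIiIhERERERERERERERERERERERERERERERIiIiIiIiIiIiERERERERERERERERERERERERERERERIiIiIiIiIiIiIREREREREREREREREREREREREREREREiIiIiIiIiIiIhEREREREREREREREREREREREREREREiIiIiIiIiIiIiEREREREREREREREREREREREREREREiIiIiIiIiIiIiIREREREREREREREREREREREREREREiIiIiIiIiIiIiIhERERERERERERERERERERERERERESIiIiIiIiIiIiIiERERERERERERERERERERERERERESIiIiIiIiIiIiIiIRERERERERERERERERERERERERESIiIiIiIiIiIiIiIhERERERERERERERERERERERERERIiIiIiIiIiIiIiIiERERERERERERERERERERERERERIiIiIiIiIiIiIiIiIREREREREREREREREREREREREREiIiIiIiIiIiIiIiIhEREREREREREREREREREREREREiIiIiIiIiIiIiIiIiERERERERERERERERERERERERESIiIiIiIiIiIiIiIiIRERERERERERERERERERERERESIiIiIiIiIiIiIiIiIhERERERERERERERERERERERERIiIiIiIiIiIiIiIiIiEREREREREREREREREREREREREiIiIiIiIiIiIiIiIiIRERERERERERERERERERERERESIiIiIiIiIiIiIiIiIhERERERERERERERERERERERESIiIiIiIiIiIiIiIiIiERERERERERERERERERERERERIiIiIiIiIiIiIiIiIiIREREREREREREREREREREREREiIiIiIiIiIiIiIiIiIhERERERERERERERERERERERESIiIiIiIiIiIiIiIiIiERERERERERERERERERERERERIiIiIiIiIiIiIiIiIiIREREREREREREREREREREREREiIiIiIiIiIiIiIiIiIhERERERERERERERERERERERESIiIiIiIiIiIiIiIiIi"/>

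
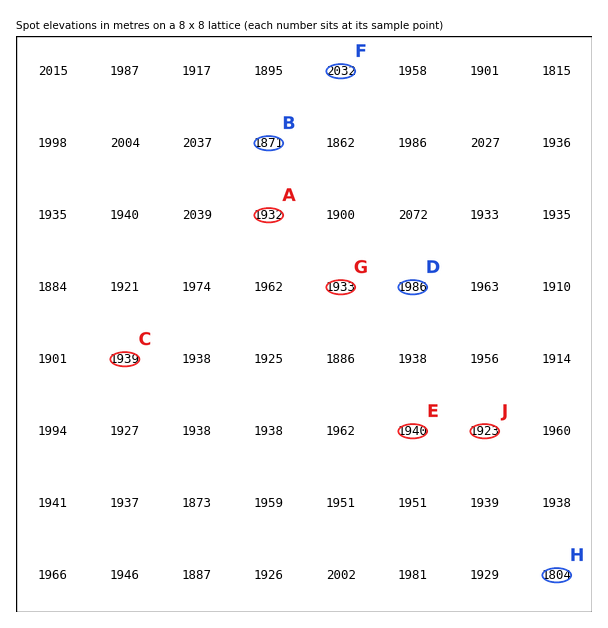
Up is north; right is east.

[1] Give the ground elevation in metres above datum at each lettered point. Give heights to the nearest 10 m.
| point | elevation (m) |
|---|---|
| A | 1930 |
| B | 1870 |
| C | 1940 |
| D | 1990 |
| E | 1940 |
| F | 2030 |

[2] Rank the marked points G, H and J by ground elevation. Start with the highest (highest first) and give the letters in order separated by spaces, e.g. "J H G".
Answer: G J H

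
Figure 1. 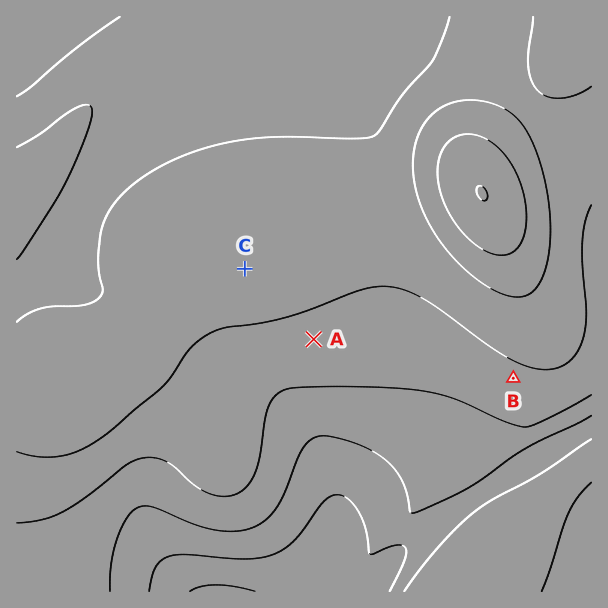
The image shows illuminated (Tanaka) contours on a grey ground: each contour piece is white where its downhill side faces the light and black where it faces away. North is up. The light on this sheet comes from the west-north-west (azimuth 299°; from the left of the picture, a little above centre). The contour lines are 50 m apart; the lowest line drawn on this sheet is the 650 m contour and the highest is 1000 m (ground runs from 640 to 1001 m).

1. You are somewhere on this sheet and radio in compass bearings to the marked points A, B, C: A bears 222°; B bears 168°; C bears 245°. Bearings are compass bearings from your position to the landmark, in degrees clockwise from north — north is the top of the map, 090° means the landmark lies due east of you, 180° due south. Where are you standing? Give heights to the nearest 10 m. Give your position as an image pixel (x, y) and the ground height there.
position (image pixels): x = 469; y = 166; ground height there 990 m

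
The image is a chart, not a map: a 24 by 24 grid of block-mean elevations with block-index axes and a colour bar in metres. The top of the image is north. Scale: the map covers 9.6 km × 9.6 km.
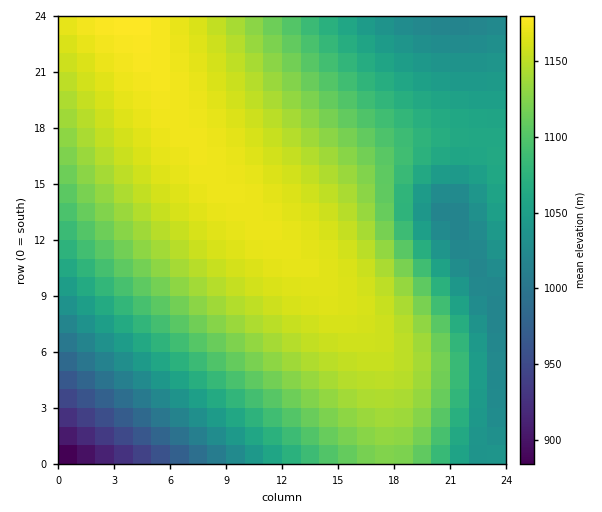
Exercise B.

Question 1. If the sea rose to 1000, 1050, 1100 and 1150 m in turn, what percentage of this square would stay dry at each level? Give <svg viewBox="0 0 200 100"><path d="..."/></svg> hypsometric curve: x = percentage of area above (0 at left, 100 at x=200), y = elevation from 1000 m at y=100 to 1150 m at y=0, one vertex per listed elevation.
<svg viewBox="0 0 200 100"><path d="M190 100l-33-33-41-34-56-33"/></svg>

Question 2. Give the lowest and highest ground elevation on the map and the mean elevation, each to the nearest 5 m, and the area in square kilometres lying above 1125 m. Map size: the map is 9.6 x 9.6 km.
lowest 870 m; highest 1180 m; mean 1105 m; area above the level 42.7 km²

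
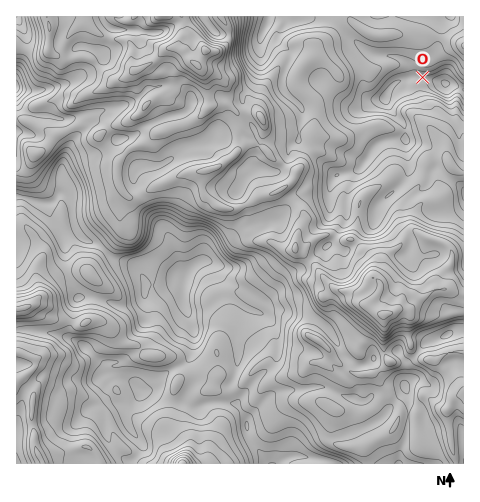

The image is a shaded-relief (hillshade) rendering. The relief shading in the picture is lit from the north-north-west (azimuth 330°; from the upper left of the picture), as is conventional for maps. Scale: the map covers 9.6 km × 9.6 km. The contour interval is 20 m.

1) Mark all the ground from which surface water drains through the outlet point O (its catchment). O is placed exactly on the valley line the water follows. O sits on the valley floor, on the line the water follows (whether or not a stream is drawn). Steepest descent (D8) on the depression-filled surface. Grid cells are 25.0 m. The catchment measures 15.416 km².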